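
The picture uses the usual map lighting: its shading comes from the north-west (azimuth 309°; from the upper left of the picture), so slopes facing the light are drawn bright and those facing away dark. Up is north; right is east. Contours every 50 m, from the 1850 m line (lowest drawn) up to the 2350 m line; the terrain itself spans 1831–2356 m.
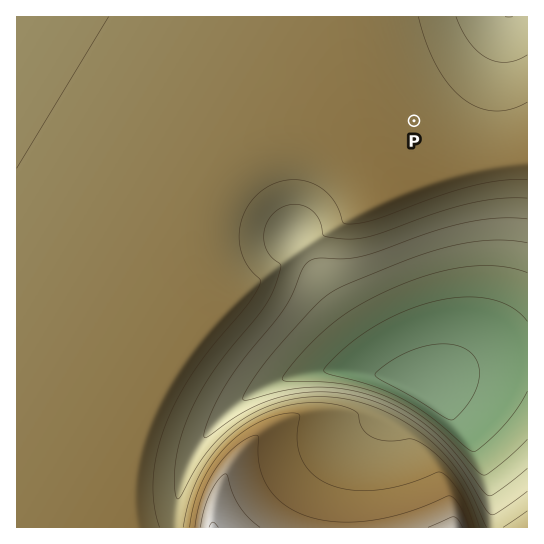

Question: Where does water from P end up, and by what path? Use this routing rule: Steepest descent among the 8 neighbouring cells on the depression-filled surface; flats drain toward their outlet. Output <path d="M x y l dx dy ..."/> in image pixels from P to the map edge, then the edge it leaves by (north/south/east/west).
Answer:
<path d="M414 121l81-82 0-2 2-2 0-5 1-1 0-6 1-1 0-5"/>
exit: north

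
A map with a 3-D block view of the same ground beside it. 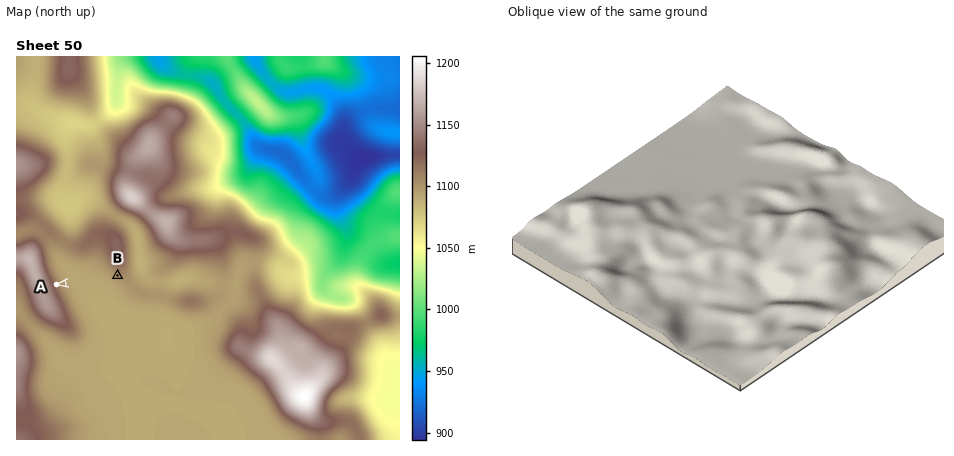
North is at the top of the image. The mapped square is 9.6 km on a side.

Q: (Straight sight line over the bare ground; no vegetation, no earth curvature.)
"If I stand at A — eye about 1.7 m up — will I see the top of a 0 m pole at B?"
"Yes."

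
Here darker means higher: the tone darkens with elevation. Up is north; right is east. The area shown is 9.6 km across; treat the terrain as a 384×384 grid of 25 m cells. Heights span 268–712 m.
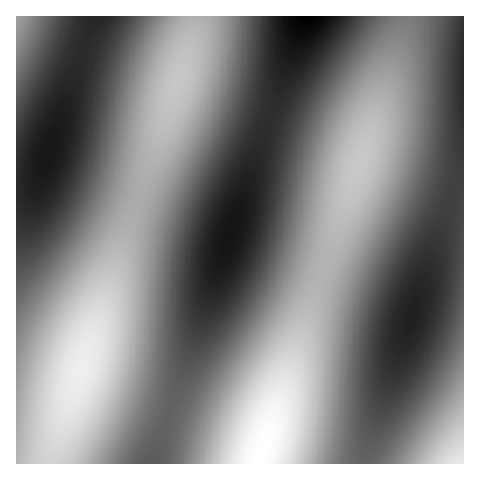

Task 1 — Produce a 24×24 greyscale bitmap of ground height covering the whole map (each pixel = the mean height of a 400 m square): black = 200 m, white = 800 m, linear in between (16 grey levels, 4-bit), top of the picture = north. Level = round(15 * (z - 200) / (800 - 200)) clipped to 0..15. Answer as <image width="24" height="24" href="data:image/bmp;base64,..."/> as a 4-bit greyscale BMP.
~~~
<image width="24" height="24" href="data:image/bmp;base64,Qk2WAQAAAAAAAHYAAAAoAAAAGAAAABgAAAABAAQAAAAAACABAAATCwAAEwsAABAAAAAAAAAAAAAAABEREQAiIiIAMzMzAERERABVVVUAZmZmAHd3dwCIiIgAmZmZAKqqqgC7u7sAzMzMAN3d3QDu7u4A////AEREZ4mHUyI0aIh2Q1Q0VoiHVCIkaJmHVFQzRniIZDIkV5mYZVQzRXiYdTI0V5qpdlQzNWiZhkM0V5qqh2QzNGiZh1Q0V5q6mGUzNGeamHVEV5q7qHVDNFeaqYZUV4q7qYZUNFeaupdlVoq7uYdlRFebu6hlVnm7uph2VFebu6l2VniruqmGVVeazLmGVWiauqqXZVaKvLqGVVeKqruodlaJvMqXVVaJqru5dlZ5q7uXVEV4qry6hlVoq7uXZEVomry6l1VnmruoZUVomrzLl2VWibuodUVnmqvLl2VVeaupdlVnmqu7qGVFaKu6h1Vnmpq7qGVFaJu6mGZnmom7qXVEZ5u7qXZnmnmruYZVV5vMuod3mnirupdlV5vNy5h4mg=="/>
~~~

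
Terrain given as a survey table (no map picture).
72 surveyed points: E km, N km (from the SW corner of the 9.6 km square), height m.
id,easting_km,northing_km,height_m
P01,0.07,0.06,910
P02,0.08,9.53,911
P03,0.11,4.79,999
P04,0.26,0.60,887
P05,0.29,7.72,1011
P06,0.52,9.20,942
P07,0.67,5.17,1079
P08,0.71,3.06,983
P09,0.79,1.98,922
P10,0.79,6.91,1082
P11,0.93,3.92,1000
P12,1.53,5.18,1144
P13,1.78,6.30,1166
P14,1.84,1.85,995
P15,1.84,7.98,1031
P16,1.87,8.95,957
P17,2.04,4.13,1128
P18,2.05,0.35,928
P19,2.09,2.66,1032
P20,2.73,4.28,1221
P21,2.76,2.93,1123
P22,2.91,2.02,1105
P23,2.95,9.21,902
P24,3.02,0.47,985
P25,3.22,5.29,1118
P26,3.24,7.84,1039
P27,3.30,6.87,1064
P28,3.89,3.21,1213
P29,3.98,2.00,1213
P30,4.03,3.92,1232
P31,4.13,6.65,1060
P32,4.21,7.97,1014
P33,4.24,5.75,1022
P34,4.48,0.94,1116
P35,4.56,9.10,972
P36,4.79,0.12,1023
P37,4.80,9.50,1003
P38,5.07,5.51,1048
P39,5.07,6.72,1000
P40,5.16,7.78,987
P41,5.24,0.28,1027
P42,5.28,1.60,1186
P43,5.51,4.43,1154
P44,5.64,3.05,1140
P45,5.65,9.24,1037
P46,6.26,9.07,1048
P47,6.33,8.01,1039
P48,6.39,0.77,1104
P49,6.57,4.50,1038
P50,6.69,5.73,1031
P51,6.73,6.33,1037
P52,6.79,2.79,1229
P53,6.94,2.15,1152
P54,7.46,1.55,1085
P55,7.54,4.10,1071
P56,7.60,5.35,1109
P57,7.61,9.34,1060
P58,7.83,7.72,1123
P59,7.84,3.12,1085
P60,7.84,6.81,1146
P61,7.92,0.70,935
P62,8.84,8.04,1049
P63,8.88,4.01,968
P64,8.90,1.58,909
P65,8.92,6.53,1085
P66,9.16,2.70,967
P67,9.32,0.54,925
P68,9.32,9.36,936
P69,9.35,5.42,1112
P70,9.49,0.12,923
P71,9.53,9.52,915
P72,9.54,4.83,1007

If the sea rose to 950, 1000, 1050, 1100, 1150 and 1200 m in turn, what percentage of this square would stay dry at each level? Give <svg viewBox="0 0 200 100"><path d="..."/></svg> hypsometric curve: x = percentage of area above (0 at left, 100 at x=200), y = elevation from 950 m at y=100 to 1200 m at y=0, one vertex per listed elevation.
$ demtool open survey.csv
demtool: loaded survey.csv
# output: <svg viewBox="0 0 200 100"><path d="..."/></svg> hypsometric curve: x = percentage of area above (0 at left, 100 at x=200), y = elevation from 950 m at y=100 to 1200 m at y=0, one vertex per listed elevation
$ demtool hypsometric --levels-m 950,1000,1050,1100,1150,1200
<svg viewBox="0 0 200 100"><path d="M176 100l-28-20-48-20-37-20-34-20-18-20"/></svg>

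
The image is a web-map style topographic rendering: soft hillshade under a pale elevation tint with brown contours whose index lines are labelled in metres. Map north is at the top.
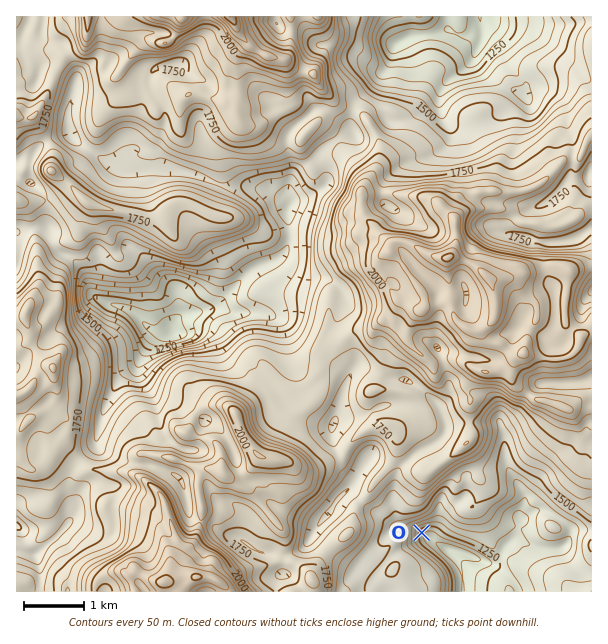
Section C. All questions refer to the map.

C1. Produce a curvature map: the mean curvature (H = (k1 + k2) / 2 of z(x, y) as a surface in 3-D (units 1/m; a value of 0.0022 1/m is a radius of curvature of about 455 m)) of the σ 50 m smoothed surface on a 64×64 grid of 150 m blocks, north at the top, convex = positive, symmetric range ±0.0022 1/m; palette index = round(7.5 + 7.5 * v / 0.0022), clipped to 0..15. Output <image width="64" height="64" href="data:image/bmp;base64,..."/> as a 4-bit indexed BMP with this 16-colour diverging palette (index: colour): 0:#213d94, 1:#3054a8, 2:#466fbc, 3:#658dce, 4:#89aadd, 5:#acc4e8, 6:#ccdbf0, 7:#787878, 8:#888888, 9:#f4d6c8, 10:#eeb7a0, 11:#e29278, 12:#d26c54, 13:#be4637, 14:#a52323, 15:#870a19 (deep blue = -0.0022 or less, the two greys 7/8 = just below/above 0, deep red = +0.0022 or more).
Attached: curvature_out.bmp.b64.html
<image width="64" height="64" href="data:image/bmp;base64,Qk12CAAAAAAAAHYAAAAoAAAAQAAAAEAAAAABAAQAAAAAAAAIAAATCwAAEwsAABAAAAAAAAAAlD0hAKhUMAC8b0YAzo1lAN2qiQDoxKwA8NvMAHh4eACIiIgAyNb0AKC37gB4kuIAVGzSADdGvgAjI6UAGQqHAJlWqEnmNLYs2ZlU36ZFRpaupVhnd4mIu3BoiZZniJh3vEipWupp1b76jv/8gxMyFv+mNoaJmHjNcXmadYmaqWWZKaiIvO/eZbl6mYh4mXRZ7ZZUeGmYittTqXV6mZqoZmQIl5h3iuw0u4gr+meImbmJhmVYd6zLpjdABamIiId4UxWnZ3VFh1W7iJumVBI2cTmZh1aJeIdQABbKZ3ZDJIq6pEZnZTJnZritpEIRaFnDB7vadVrGIAFXm7c2ZnYgjCSZRIdnQohpjXXCETaXf+cCm++nVLogGamIeHZ4rMNWFXiCRmhzmWl/IKFoiHXflkFJvaiDJDRGmYiYh1fOcjWbqoVEe4SZd90Q+IqWOteGQxOMg2iLqWaty5ZCJoM3eqqrlVSehpqU+BD4ZzJ7R5dlM2uEdnrLNJq6hmVnNoerZmimVJqFeWn2BPMySLVqmZhROLxzV6swpFiruTZniadmZ4Z0d0ISv5QI4XjciJdqy3Uin5NHrXCoarukJ3mpiImodohmZG/3Mwikz5VURYu6iFNd10q/tViLqWBoaIiprLqGa8zMyjAAWt39SJeIrcmZhCfKSc37QTeHNZhViaioepZql2ZlJs/9mMgG7v//ppnGImp0eb/HVnYoqHiqiIdpqJcxV7//6gAC1Qn93chWhtkgKrYkZ9+odSioiIiHdmiapRSIiWQQRlvgP+d2VGhUzWFLynQ1f/uEF5iIh3e1V2qnM4l1Zzn+i2C/czNGdjOM6YupmYNJ3pQmmIh2d6poebhRiYeYXrwiFP0yRnh2M1at7JiIo0eYYUd4dmeUWqeJuGBqmaaKWUEq+0NoiIdjVVaZiImSZ5cwNlZXrrV2VoiogDmrpIdXqs/7dXd4q5RYlSRWeVJ8+3E1S77/uMh0mJikBrtziHeIvZd2dniatUnLZmiVBVrKcmuf/rm5v4e3iKgVl0aamIqqZWd4iHinN87LylKaS2Mzn8MkNWhLhuV4m0RiWKzJqoZWd3h3iJlEmXQwKPYmaandUAABIkeL9GicVVFYrNuHVWiHmGaJiGRWZmNZ9Ujv/IlWWIiWRa72aJxmcliry4hmiZqXeIiHhTaIdY7VrrUzfLqt3Jh2hs6GnHeVRnmqiXeru5iIqYh1SJVZ/kJlQ0Wc+3eM2JpkjpebebhDJGZoZ5u6l2eqiJV8VJ+UAmm5vpboJVXpXINqeImKtzQgACVVmqmGZouHp443ujNVartzMqc3he2deGlniIukJ1NoeaeJl1NGipZ4ftpoZka/ydpDW4WaeOs6uWWHeFBYZWZXliIyI0WKp2Va51jtZfhFr2RLtIsXz2bcY1QABYiHVDNFVVZmdnq4Y0WIqt92w0WPdGmlnAWvt85hABR4aad4mGarqYeHashDZmzGa1i1RZ9keZWeIW3WzmAGd3eLdFVohFq5h3hpxyNmfGS7NaU0u1aHZH5hWOiecFmImqcxJFeYNZqXZ3ZjNHi4ScQ3kSjrqqdEa5VIyHxjiZu7hCRomJtiR4l1h1eqnLZtQ0lgb9iJ6lef6jrXV1mnnLl1Z5qoepYiNYRqh5mdpqYnn9jsis/8v//aSvcQWGSKhUV63HZ3iYZSVluZh3recp//+kq6mHiYiJlJ9WrLIscDaK7qhVVWiqU3W4nKVZ2O+zXZeVVVIQAAJkiTaLtpwzeZvZd4iGV7yDdbdYyXrexyAbtTEQABRDEENVE3qIgyaKm5d4q824m3SFiZiYqkMhEk+gAkWL3u7HNoU2iFh3rNuqhmis3/t3Q5Zmu3zKUzRnj+UiVqu7qc+buHeGrf//yZqHm8vNuYVBZmefnXIBNZvqzrvLcxNpia/KVYn+uHZmnMzLqZdmZWNEaIqucUqt39Z1VFVEQjaoqFM3n8dURVVpvKl0NDNFVGdSRd+n7t7sp6ru/v/oM4pTAIvcdEZ3h1Z3YwJVNEVibJAGv6RWZoeYZ5qGVs+yWDlI/5VGdERFVCABWZdmVmJspDeb2TNUVViYmId3WOk5CWj9RJhFeHd1NGiZhniIhGmHZ3e8lERVRFZ5plmXr21VQauphEd4iGV5mZdmmqqnt0iIdZqZh2VmRFeoV4h6f7ZBi2ImhmZVV6uoZYmImYf5NHhie5iImGZ2Vop3iYZo50V2AGy1RVaHvXVIy7qHRP11VzCciIiZdWZ2eYeKp1bneaYTncczR5W9U1qszNhRbsl0Bvg2ialFd3Znhmm5Vqz/lSWcuoeKxZwxapyYmYYUynRO4jd4lzeZhlWGNqp5en+UFIuqqZm0m0FaqpdVnKI2mYuHzKmESqqpd5UVmmqYTPciapmZiHWcmauqllWKpEfXWKqpiZNaqqu6cjV3WKQk+jFJl3h3aJzcd3l0NFYwv5aZdmZoljiqmYZFZVZneGK9UDirh3aKuXUniGRWizX5arlDZmaIJIiGeIdVZolng42AKarWVnl0NWiZZFabj/VodSJ5dnmFNWiqh3d4l2d1arMmk7szIQFYh5hFm996+0RUeGmImrpRSbiKqpmGdnd5p7RUS5RFITiWiHn//4NqQkjIJniamYIoqJqZmHeWiIhF9zZFm//ENpZn/6hcYAemW6QCaJmIlyaHiHZmeJWHZiX7SYiZrMYzVGz4ZSpiN7l4YiITRWZYRWZ3ZWeJpXZadftZqFIAfWIRf5dyC1OKmHl1Z0RUJZdGVWhmZmaHV0qD+0iXWJeftDXfZTAuVvx1eoZoiblIt0dWiWZmVV"/>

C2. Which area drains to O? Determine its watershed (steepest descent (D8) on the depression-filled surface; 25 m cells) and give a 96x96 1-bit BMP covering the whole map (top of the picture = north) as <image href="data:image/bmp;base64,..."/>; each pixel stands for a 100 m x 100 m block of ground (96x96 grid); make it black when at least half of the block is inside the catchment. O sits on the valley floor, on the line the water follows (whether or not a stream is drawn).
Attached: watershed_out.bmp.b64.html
<image width="96" height="96" href="data:image/bmp;base64,Qk2+BAAAAAAAAD4AAAAoAAAAYAAAAGAAAAABAAEAAAAAAIAEAAATCwAAEwsAAAIAAAAAAAAA////AAAAAAAAAAAAH/8AAAAAAAAAAAAAP/+AAAAAAAAAAAB///+AAAAAAAAAAAB////AAAAAAAAAAAA////AAAAAAAAAAAAf///gAAAAAAAAAAAP///gOAAAAAAAAAAH///wfAAAAAAAAAAD///8/gAAAAAAAAAD/////wAAAAAAAAAD/////+AAAAAAAAAB/////8AAAAAAAAAB/////8AAAAAAAAAB/////8AAAAAAAAAB/////8AAAAAAAAAB/////+AAAAAAAAAD/////+AAAAAAAAAD/////+AAAAAAAAAD//////AAAAAAAAAB5/////AAAAAAAAAAgf////gAAAAAAAAAAP////4AAAAAAAAAAB////8AAAAAAAAAAA/////AAAAAAAAAAA/////gAAAAAAAAAA/////wAAAAAAAAAA/////wAAAAAAAAAAf////wAAAAAAAAAAP////wAAAAAAAAAAH////wAAAAAAAAAAD////wAAAAAAAAAAB////wAAAAAAAAAAB////wAAAAAAAAAAB////gAAAAAAAAAAB////gAAAAAAAAAAB////wAAAAAAAAAAA////4AAAAAAAAAAAf////wAAAAAAAAAAf////4AAAAAAAAAAf////4AAAAAAAAAAf////wAAAAAAAAAAD////AAAAAAAAAAAB///8AAAAAAAAAAAA///8AAAAAAAAAAAAD//+AAAAAAAAAAAAA///AAAAAAAAAAAAAf//AAAAAAAAAAAAAM//AAAAAAAAAAAAAA//AAAAAAAAAAAAAA//AAAAAAAAAAAAAB//AAAAAAAAAAAAAB/+AAAAAAAAAAAAAD/+AAAAAAAAAAAAAH/8AAAAAAAAAAAAAP/wAAAAAAAAAAAAAP/AAAAAAAAAAAAAAfgAAAAAAAAAAAAAA+AAAAAAAAAAAAAAAQAAAAAAAAAAAAAAAAAAAAAAAAAAAAAAAAAAAAAAAAAAAAAAAAAAAAAAAAAAAAAAAAAAAAAAAAAAAAAAAAAAAAAAAAAAAAAAAAAAAAAAAAAAAAAAAAAAAAAAAAAAAAAAAAAAAAAAAAAAAAAAAAAAAAAAAAAAAAAAAAAAAAAAAAAAAAAAAAAAAAAAAAAAAAAAAAAAAAAAAAAAAAAAAAAAAAAAAAAAAAAAAAAAAAAAAAAAAAAAAAAAAAAAAAAAAAAAAAAAAAAAAAAAAAAAAAAAAAAAAAAAAAAAAAAAAAAAAAAAAAAAAAAAAAAAAAAAAAAAAAAAAAAAAAAAAAAAAAAAAAAAAAAAAAAAAAAAAAAAAAAAAAAAAAAAAAAAAAAAAAAAAAAAAAAAAAAAAAAAAAAAAAAAAAAAAAAAAAAAAAAAAAAAAAAAAAAAAAAAAAAAAAAAAAAAAAAAAAAAAAAAAAAAAAAAAAAAAAAAAAAAAAAAAAAAAAAAAAAAAAAAAAAAAAAAAAAAAAAAAAAAAAAAAAAAAAAAAAAAAAAAAAAAAAAAAAAAAAAAAAAAAAAAAAAAAAAAAAAAAAAAAAAAAAAAAAAAAAA="/>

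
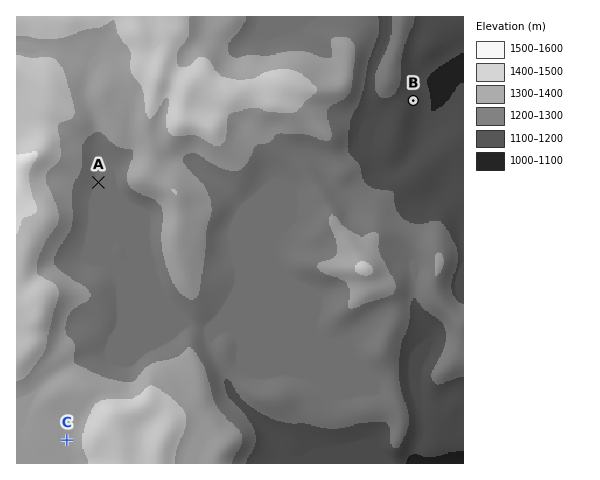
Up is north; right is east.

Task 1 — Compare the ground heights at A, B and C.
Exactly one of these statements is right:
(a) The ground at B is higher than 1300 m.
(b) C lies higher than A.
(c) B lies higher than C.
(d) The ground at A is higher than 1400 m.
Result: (b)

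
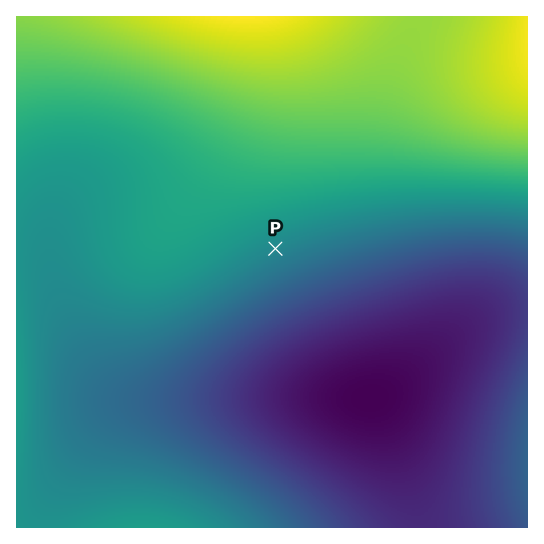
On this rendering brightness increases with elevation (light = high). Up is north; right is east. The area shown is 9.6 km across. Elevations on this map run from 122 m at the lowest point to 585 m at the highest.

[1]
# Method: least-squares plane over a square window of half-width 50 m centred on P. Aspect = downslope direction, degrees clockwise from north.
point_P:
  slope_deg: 4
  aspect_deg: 155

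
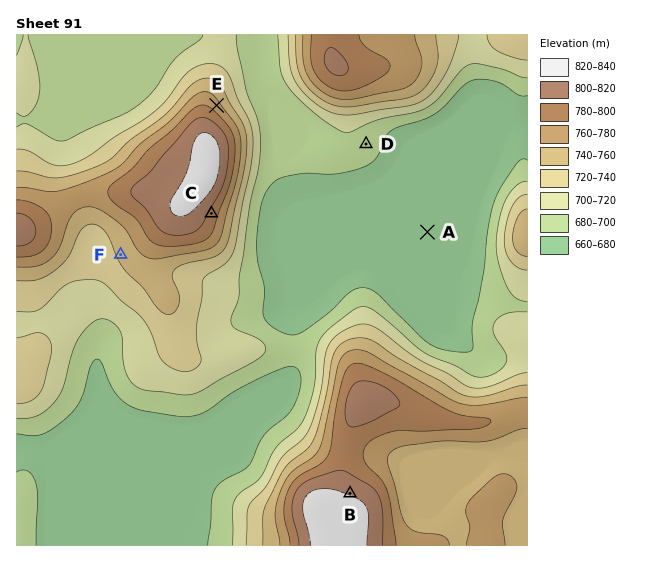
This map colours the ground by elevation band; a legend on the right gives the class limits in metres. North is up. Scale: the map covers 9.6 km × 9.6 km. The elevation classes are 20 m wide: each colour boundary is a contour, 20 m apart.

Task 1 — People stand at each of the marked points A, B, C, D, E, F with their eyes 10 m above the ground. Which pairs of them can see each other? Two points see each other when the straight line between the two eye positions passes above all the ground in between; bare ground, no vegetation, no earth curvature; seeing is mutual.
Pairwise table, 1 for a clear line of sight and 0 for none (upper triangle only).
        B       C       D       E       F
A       0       1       1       1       0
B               1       0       0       1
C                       1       0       0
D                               1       0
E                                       0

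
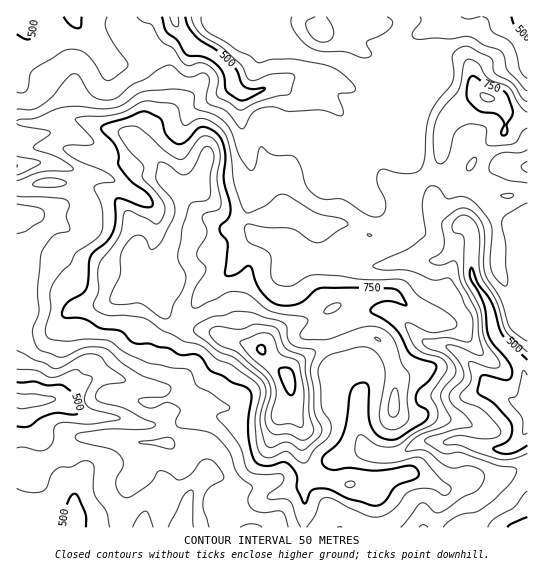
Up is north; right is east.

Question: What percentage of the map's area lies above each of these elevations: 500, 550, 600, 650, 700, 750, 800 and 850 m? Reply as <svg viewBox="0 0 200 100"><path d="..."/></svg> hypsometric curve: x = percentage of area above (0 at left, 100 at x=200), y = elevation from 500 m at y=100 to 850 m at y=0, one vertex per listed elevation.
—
<svg viewBox="0 0 200 100"><path d="M193 100l-16-14-25-15-45-14-37-14-25-14-21-15-12-14"/></svg>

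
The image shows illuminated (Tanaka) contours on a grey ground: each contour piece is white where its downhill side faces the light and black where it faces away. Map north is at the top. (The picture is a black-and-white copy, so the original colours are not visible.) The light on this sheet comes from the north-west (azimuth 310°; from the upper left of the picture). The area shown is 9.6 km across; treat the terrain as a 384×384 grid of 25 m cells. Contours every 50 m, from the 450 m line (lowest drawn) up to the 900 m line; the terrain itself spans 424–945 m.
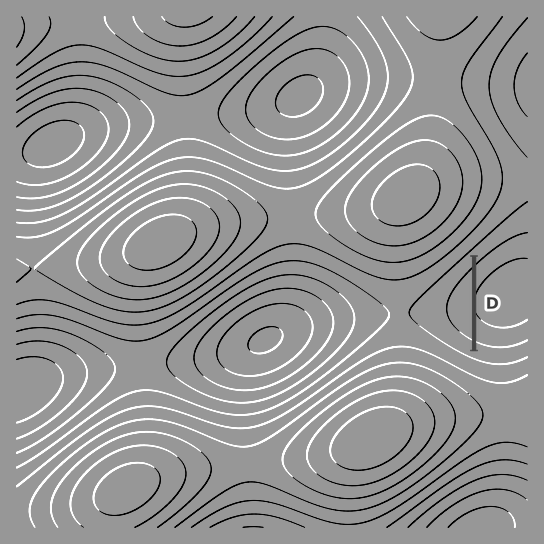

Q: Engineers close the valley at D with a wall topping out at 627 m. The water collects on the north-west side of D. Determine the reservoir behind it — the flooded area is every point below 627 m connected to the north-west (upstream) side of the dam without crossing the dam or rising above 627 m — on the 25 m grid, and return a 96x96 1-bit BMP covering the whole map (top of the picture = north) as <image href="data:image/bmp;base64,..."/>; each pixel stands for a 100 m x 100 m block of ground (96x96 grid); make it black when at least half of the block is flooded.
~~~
<image width="96" height="96" href="data:image/bmp;base64,Qk2+BAAAAAAAAD4AAAAoAAAAYAAAAGAAAAABAAEAAAAAAIAEAAATCwAAEwsAAAIAAAAAAAAA////AAAAAAAAAAAAAAAAAAAAAAAAAAAAAAAAAAAAAAAAAAAAAAAAAAAAAAAAAAAAAAAAAAAAAAAAAAAAAAAAAAAAAAAAAAAAAAAAAAAAAAAAAAAAAAAAAAAAAAAAAAAAAAAAAAAAAAAAAAAAAAAAAAAAAAAAAAAAAAAAAAAAAAAAAAAAAAAAAAAAAAAAAAAAAAAAAAAAAAAAAAAAAAAAAAAAAAAAAAAAAAAAAAAAAAAAAAAAAAAAAAAAAAAAAAAAAAAAAAAAAAAAAAAAAAAAAAAAAAAAAAAAAAAAAAAAAAAAAAAAAAAAAAAAAAAAAAAAAAAAAAAAAAAAAAAAAAAAAAAAAAAAAAAAAAAAAAAAAAAAAAAAAAAAAAAAAAAAAAAAAAAAAAAAAAAAAAAAAAAAAAAAAAAAAAAAAAAAAAAAAAAAAAAAAAAAAAAAAAAAAAAAAAAAAAAAAAAAAAAAAAAAAAAAAAAAAAAAAAAAAAAAAAAAAAAAAAAAAAAAAAAAAAAAAAAAAAAAAAAAAAAAAAAAAAAAAAAAAAAAAAAAAAAAAAAAAAAAAAAAAAAAHAAAAAAAAAAAAAAAPAAAAAAAAAAAAAAA/AAAAAAAAAAAAAAB/AAAAAAAAAAAAAAB/AAAAAAAAAAAAAAD/AAAAAAAAAAAAAAD/AAAAAAAAAAAAAAD/AAAAAAAAAAAAAAD/AAAAAAAAAAAAAAB/AAAAAAAAAAAAAAB/AAAAAAAAAAAAAAA/AAAAAAAAAAAAAAAfAAAAAAAAAAAAAAAPAAAAAAAAAAAAAAAHAAAAAAAAAAAAAAADAAAAAAAAAAAAAAAAAAAAAAAAAAAAAAAAAAAAAAAAAAAAAAAAAAAAAAAAAAAAAAAAAAAAAAAAAAAAAAAAAAAAAAAAAAAAAAAAAAAAAAAAAAAAAAAAAAAAAAAAAAAAAAAAAAAAAAAAAAAAAAAAAAAAAAAAAAAAAAAAAAAAAAAAAAAAAAAAAAAAAAAAAAAAAAAAAAAAAAAAAAAAAAAAAAAAAAAAAAAAAAAAAAAAAAAAAAAAAAAAAAAAAAAAAAAAAAAAAAAAAAAAAAAAAAAAAAAAAAAAAAAAAAAAAAAAAAAAAAAAAAAAAAAAAAAAAAAAAAAAAAAAAAAAAAAAAAAAAAAAAAAAAAAAAAAAAAAAAAAAAAAAAAAAAAAAAAAAAAAAAAAAAAAAAAAAAAAAAAAAAAAAAAAAAAAAAAAAAAAAAAAAAAAAAAAAAAAAAAAAAAAAAAAAAAAAAAAAAAAAAAAAAAAAAAAAAAAAAAAAAAAAAAAAAAAAAAAAAAAAAAAAAAAAAAAAAAAAAAAAAAAAAAAAAAAAAAAAAAAAAAAAAAAAAAAAAAAAAAAAAAAAAAAAAAAAAAAAAAAAAAAAAAAAAAAAAAAAAAAAAAAAAAAAAAAAAAAAAAAAAAAAAAAAAAAAAAAAAAAAAAAAAAAAAAAAAAAAAAAAAAAAAAAAAAAAAAAAAAAAAAAAAAAAAAAAAAAAAAAAAAAAAAAAAAAAAAAAAAAAAAAAAAAAAAAAAAAAAA="/>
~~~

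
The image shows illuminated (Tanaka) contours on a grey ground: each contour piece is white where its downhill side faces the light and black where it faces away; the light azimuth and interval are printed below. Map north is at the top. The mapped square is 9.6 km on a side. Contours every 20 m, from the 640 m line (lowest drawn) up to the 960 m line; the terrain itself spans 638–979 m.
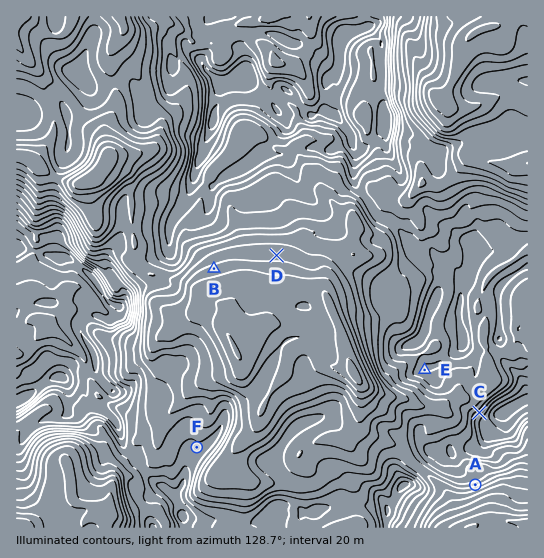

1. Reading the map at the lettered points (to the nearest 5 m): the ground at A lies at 805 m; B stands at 715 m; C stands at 895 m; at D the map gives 725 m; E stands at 880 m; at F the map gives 825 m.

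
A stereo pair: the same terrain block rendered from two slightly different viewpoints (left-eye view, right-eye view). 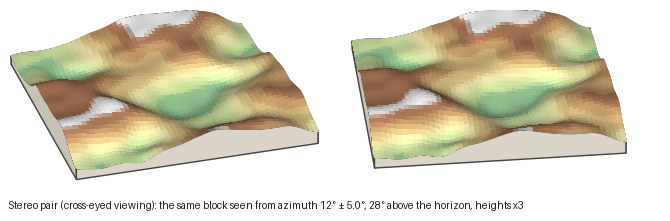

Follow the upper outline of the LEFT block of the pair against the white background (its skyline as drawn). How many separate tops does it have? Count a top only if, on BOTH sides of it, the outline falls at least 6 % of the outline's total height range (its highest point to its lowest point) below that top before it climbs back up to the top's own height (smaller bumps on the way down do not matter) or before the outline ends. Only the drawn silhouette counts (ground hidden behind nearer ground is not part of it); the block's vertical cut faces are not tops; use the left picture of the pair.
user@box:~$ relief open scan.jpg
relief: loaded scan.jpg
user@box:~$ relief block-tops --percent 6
2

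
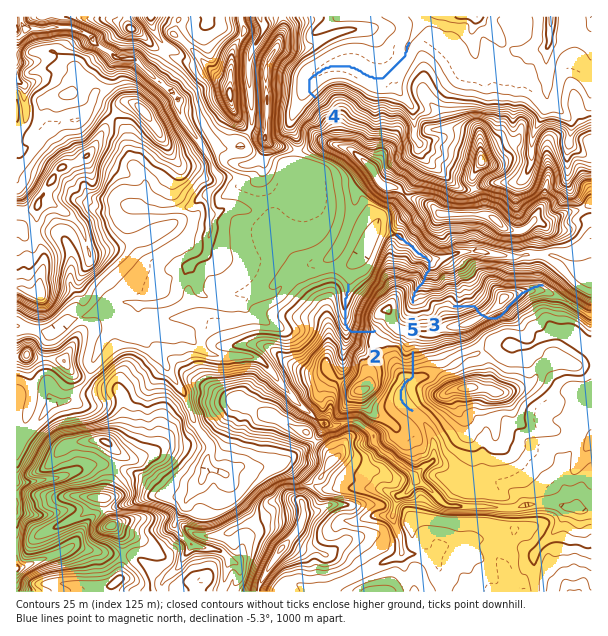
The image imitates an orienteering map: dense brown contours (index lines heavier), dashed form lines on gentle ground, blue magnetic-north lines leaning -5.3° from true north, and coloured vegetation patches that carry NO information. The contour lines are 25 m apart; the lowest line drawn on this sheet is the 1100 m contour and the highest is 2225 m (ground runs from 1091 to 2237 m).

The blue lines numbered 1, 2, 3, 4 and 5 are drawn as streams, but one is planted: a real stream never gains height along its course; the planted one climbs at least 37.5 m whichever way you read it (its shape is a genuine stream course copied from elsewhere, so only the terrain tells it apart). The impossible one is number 3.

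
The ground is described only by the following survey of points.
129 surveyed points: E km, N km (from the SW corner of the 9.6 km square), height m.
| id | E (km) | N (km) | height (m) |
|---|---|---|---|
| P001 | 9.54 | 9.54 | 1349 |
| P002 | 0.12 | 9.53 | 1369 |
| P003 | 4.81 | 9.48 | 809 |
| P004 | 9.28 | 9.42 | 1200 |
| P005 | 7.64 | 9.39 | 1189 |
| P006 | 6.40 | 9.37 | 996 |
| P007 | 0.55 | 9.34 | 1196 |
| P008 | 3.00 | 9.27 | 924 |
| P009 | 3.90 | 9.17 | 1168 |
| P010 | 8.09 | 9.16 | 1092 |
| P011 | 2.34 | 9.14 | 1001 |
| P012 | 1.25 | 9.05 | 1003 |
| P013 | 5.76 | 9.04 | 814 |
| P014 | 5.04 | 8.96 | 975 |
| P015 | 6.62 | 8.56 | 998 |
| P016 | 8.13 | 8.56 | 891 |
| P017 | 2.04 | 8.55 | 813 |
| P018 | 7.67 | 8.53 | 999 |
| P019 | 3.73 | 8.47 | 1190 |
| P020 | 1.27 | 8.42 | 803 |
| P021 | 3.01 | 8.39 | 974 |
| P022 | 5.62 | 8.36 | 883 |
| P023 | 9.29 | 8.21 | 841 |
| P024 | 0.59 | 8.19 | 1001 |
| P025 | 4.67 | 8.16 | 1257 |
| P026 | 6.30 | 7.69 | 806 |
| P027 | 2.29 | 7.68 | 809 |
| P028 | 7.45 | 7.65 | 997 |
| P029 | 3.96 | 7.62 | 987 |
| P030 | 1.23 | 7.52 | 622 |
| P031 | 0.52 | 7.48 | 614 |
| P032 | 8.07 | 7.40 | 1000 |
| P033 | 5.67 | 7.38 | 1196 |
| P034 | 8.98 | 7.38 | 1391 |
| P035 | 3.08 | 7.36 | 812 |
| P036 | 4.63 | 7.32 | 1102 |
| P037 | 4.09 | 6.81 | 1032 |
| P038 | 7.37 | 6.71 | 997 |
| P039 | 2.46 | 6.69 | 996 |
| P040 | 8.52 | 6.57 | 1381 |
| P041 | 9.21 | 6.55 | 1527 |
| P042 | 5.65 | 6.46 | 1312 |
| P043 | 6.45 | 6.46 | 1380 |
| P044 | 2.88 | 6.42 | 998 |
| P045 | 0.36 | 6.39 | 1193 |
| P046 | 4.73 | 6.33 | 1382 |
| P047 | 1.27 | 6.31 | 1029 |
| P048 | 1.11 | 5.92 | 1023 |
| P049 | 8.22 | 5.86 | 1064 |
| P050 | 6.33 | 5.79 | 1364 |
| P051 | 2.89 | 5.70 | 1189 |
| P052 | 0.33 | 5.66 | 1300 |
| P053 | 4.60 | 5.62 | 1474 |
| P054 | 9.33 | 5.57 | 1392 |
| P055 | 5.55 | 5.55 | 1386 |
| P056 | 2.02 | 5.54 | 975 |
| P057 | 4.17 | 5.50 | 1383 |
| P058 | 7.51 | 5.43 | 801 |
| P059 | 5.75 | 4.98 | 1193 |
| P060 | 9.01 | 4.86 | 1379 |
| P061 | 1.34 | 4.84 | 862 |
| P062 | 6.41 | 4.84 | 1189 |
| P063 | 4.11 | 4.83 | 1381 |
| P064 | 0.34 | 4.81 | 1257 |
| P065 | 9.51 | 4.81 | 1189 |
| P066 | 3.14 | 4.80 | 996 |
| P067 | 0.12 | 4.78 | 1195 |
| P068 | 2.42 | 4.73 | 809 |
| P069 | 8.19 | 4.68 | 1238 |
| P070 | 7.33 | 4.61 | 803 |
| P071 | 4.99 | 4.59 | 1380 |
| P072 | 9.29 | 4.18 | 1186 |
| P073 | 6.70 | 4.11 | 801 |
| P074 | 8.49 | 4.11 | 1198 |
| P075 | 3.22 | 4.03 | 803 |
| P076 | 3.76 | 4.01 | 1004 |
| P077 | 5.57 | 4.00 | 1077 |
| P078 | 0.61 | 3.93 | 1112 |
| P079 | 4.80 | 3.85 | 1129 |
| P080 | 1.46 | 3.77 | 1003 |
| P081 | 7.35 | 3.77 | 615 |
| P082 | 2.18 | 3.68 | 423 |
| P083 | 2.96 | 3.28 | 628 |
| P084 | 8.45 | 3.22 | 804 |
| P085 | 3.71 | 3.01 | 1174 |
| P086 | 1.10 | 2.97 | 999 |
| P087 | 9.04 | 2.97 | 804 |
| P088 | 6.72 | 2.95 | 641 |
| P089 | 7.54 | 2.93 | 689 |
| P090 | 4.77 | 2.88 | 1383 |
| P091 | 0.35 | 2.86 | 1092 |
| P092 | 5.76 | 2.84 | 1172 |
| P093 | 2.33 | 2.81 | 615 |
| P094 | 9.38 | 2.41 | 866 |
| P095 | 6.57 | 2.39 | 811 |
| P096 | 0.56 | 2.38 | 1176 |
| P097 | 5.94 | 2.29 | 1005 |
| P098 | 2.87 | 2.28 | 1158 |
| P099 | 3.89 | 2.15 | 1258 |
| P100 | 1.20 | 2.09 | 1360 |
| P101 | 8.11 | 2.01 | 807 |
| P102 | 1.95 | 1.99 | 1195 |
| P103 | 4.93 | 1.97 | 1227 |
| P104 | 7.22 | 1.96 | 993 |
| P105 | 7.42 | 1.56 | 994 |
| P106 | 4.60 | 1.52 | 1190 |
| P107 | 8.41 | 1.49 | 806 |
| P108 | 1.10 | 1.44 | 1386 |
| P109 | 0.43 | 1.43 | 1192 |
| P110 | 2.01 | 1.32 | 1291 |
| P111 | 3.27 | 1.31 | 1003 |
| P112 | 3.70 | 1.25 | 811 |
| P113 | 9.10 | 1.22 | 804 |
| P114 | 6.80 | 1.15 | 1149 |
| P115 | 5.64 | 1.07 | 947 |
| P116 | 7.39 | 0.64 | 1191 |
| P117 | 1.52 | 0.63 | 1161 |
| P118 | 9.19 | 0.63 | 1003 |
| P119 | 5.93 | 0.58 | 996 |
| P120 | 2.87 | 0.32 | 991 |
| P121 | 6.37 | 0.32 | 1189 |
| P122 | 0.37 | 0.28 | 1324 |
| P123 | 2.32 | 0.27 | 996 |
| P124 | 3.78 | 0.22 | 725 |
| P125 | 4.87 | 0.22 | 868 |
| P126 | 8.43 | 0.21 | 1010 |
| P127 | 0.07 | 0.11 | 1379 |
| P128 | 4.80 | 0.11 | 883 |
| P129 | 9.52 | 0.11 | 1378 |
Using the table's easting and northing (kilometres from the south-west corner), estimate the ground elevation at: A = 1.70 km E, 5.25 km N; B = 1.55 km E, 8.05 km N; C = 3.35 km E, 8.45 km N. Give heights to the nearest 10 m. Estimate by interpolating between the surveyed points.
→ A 940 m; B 800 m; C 1000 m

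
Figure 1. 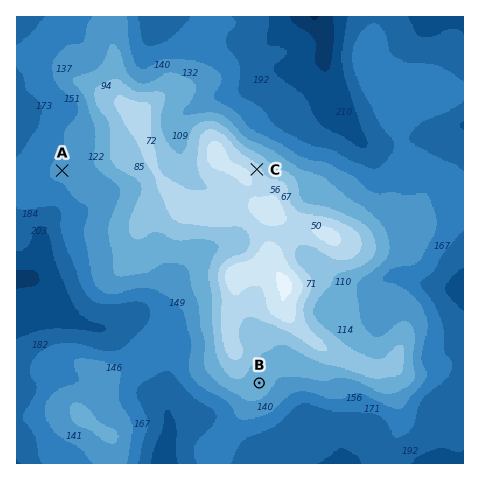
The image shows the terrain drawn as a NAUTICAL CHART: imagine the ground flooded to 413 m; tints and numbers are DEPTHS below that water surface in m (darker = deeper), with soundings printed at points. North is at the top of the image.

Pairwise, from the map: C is above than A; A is below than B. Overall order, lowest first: A B C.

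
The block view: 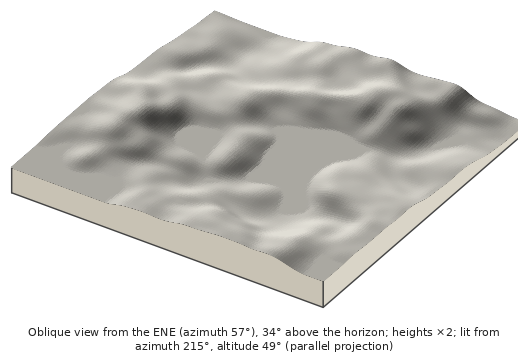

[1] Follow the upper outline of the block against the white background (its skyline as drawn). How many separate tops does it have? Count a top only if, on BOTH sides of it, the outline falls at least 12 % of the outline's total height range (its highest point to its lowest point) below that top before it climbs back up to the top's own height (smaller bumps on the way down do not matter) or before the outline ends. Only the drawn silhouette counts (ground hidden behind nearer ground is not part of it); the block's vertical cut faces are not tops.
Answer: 1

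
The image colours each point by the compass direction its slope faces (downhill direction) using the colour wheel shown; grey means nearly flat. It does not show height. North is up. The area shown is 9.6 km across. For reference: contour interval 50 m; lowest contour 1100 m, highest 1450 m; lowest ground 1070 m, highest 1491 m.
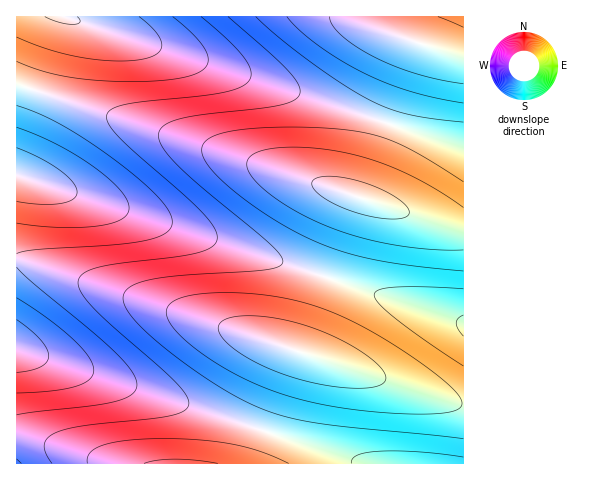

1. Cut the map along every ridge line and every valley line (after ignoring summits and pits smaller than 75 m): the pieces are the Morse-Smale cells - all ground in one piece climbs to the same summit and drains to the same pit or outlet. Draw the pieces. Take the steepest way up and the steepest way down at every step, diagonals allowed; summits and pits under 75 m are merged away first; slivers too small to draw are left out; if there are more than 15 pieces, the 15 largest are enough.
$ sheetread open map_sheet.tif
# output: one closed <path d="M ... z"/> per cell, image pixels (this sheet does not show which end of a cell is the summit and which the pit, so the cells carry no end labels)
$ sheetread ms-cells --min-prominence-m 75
<path d="M17 175l0 86 15 2 263 87-28 82 94 32 103-1-1-140z"/><path d="M31 88l-3 3-12 36 0 47 2 2 446 146-1-173-74-25-22 64-3 8-4 2z"/><path d="M66 16l-13 2-24 70 301 101 30 9 4-2 24-73z"/><path d="M22 261l-6 1 0 86 2 2 249 81 27-81z"/><path d="M382 16l-316 1 323 106 24-71 4-9-27-9-6-7z"/><path d="M17 348l0 89 26 5 66 22 146 0 1-2 10-31z"/><path d="M463 16l-81 1 2 10 6 7 27 9-4 9-25 72 74 25 2-1z"/><path d="M54 16l-38 1 0 66 2 2 10 3 2-1z"/><path d="M270 432l-4 0-2 3-8 29 104-1z"/><path d="M25 437l-9 1 1 26 91-1z"/><path d="M17 84l0 43 12-37-2-3z"/>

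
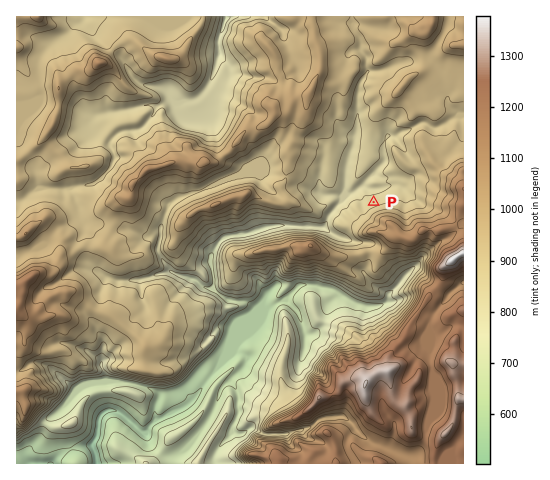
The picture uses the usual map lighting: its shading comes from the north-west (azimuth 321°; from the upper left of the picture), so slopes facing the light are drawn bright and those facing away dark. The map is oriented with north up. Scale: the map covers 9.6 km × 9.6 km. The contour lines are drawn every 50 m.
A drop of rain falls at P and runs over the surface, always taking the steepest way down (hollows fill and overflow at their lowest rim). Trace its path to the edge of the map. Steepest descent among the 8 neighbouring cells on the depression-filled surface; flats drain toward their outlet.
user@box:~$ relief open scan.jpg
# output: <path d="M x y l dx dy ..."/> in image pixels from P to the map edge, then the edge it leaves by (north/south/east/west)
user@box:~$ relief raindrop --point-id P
<path d="M374 202l-3-2 0-10-2-2-7-2-7 6-6 2-15 15-6 7-1 6-5 6-6 0-1-1-41-2-1 2-6 0-7 2-5 3-4 0-6 3-10 0-1 1-4 0-6 3-2 0-5 5-4 8 1 38 8 7 5 2 3 0 5 2 10 0 8 6 0 25-14 14-1 3-32 33-7 11-9 10-8 6-10 2-10 7-5 1-9 8-1 4-6 1-17-16-7-5-8-1-5 2-3 4-3 4-1 15-5 7 0 5 4 8 0 8"/>
exit: south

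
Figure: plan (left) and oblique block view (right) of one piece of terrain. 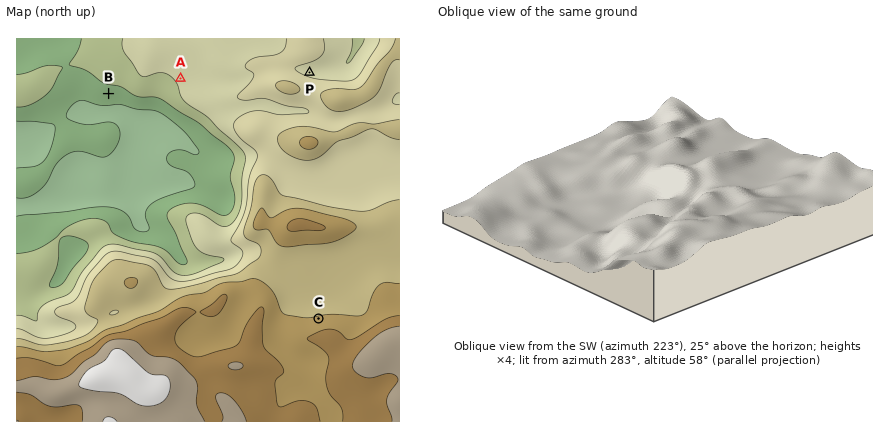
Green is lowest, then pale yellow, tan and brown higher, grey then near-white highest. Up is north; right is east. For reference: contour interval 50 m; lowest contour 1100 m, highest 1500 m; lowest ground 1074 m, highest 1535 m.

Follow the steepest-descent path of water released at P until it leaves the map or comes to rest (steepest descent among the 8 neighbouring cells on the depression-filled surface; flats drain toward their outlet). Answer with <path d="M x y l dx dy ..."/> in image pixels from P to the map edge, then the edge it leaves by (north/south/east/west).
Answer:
<path d="M310 72l2-2 14 0 18-6 8-8 6-12 0-6"/>
exit: north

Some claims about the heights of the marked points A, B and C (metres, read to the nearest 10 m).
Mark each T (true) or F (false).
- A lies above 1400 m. F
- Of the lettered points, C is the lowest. F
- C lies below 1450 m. T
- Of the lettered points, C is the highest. T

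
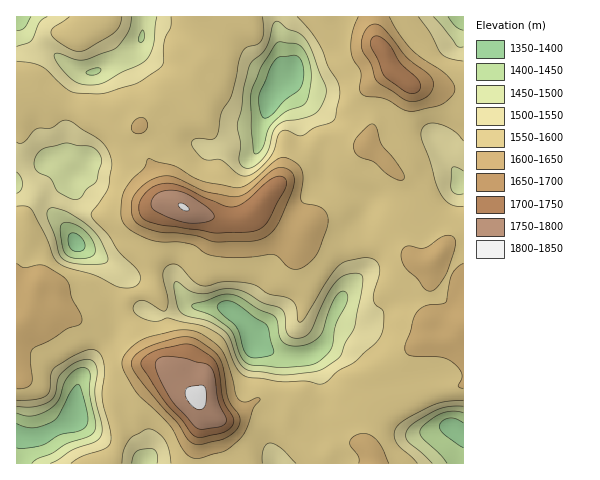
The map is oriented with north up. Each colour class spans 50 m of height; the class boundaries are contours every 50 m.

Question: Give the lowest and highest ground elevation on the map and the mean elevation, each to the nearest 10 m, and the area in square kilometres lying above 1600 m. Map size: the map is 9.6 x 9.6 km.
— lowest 1370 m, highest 1810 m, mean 1570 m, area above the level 20.2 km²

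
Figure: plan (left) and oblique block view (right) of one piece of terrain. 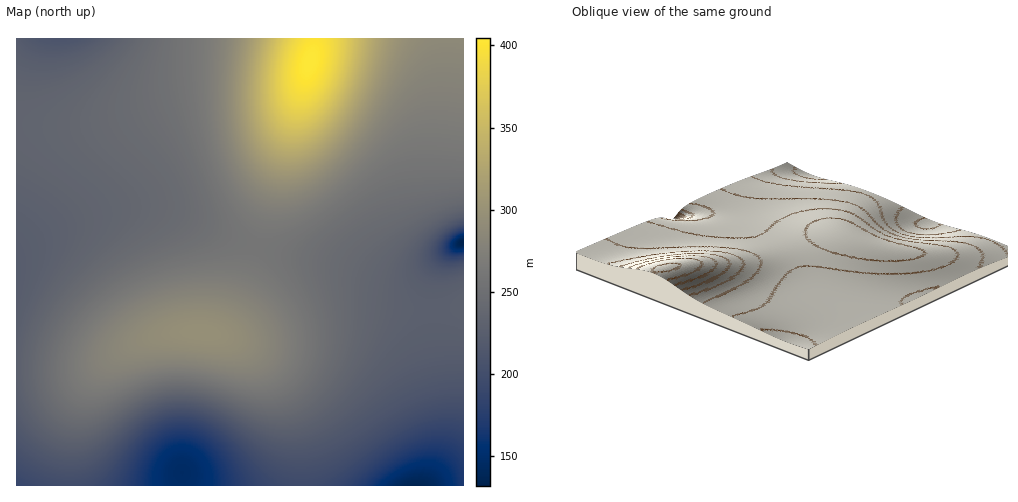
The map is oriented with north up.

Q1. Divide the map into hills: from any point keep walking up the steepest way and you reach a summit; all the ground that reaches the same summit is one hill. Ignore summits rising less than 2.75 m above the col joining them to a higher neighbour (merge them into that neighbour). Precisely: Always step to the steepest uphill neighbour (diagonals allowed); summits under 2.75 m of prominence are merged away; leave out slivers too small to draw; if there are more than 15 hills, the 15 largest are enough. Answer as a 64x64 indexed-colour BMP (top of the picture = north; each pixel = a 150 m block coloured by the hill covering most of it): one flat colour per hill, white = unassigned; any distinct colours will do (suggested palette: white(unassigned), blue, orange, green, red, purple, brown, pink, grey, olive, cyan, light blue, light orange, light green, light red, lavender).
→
<image width="64" height="64" href="data:image/bmp;base64,Qk12CAAAAAAAAHYAAAAoAAAAQAAAAEAAAAABAAQAAAAAAAAIAAATCwAAEwsAABAAAAAAAAAA////ALR3HwAOf/8ALKAsACgn1gC9Z5QAS1aMAMJ34wB/f38AIr28AM++FwDox64AeLv/AIrfmACWmP8A1bDFABEREREREREREREREREREREREREREREREREREREREiIiERERERERERERERERERERERERERERERERERERERESIiIREREREREREREREREREREREREREREREREREREREREiIhERERERERERERERERERERERERERERERERERERERESIiEREREREREREREREREREREREREREREREREREREREREiIRERERERERERERERERERERERERERERERERERERERESIhERERERERERERERERERERERERERERERERERERERERIiEREREREREREREREREREREREREREREREREREREREREiIRERERERERERERERERERERERERERERERERERERERESIhERERERERERERERERERERERERERERERERERERERERIiEREREREREREREREREREREREREREREREREREREREREiIRERERERERERERERERERERERERERERERERERERERESIhERERERERERERERERERERERERERERERERERERERERIiEREREREREREREREREREREREREREREREREREREREREiIRERERERERERERERERERERERERERERERERERERERESIhERERERERERERERERERERERERERERERERERERERESIiERERERERERERERERERERERERERERERERERERERERIiIREREREREREREREREREREREREREREREREREREREREiIhERERERERERERERERERERERERERERERERERERERESIiERERERERERERERERERERERERERERERERERERERERIiIREREREREREREREREREREREREREREREREREREREREiIhERERERERERERERERERERERERERERERERERERERESIiERERERERERERERERERERERERERERERERERERERESIiIRERERERERERERERERERERERERERERERERERERERIiIhEREREREREREREREREREREREREREREREREREREREiIiERERERERERERERERERERERERERERERERERERERESIiIRERERERERERERERERERERERERERERERERERERERIiIhEREREREREREREREREREREREREREREREREREREREiIiERERERERERERERERERERERERERERERERERERERESIiIRERERERERERERERERERERERERERERERERESIiEREiIhERERERERERERERERERERERERERERERERIiIiIiESIiEREREREREREREREREREREREREREREREiIiIiIiIhIiIREREREREREREREREREREREREREREiIiIiIiIiIiISIhERERERERERERERERERERERERIiIiIiIiIiIiIiIiIiIRERERERERERERERERERERIiIiIiIiIiIiIiIiIiIiIiIRERERERERERERERERESIiIiIiIiIiIiIiIiIiIiIiIiIRERERERERERERERIiIiIiIiIiIiIiIiIiIiIiIiIiIiIRERERERERERESIiIiIiIiIiIiIiIiIiIiIiIiIiIiIiIhEREREREREiIiIiIiIiIiIiIiIiIiIiIiIiIiIiIiIiIiIREREiIiIiIiIiIiIiIiIiIiIiIiIiIiIiIiIiIiIiIiIiIiIiIiIiIiIiIiIiIiIiIiIiIiIiIiIiIiIiIiIiIiIiIiIiIiIiIiIiIiIiIiIiIiIiIiIiIiIiIiIiIiIiIiIiIiIiIiIiIiIiIiIiIiIiIiIiIiIiIiIiIiIiIiIiIiIiIiIiIiIiIiIiIiIiIiIiIiIiIiIiIiIiIiIiIiIiIiIiIiIiIiIiIiIiIiIiIiIiIiIiIiIiIiIiIiIiIiIiIiIiIiIiIiIiIiIiIiIiIiIiIiIiIiIiIiIiIiIiIiIiIiIiIiIiIiIiIiIiIiIiIiIiIiIiIiIiIiIiIiIiIiIiIiIiIiIiIiIiIiIiIiIiIiIiIiIiIiIiIiIiIiIiIiIiIiIiIiIiIiIiIiIiIiIiIiIiIiIiIiIiIiIiIiIiIiIiIiIiIiIiIiIiIiIiIiIiIiIiIiIiIiIiIiIiIiIiIiIiIiIiIiIiIiIiIiIiIiIiIiIiIiIiIiIiIiIiIiIiIiIiIiIiIiIiIiIiIiIiIiIiIiIiIiIiIiIiIiIiIiIiIiIiIiIiIiIiIiIiIiIiIiIiIiIiIiIiIiIiIiIiIiIiIiIiIiIiIiIiIiIiIiIiIiIiIiIiIiIiIiIiIiIiIiIiIiIiIiIiIiIiIiIiIiIiIiIiIiIiIiIiIiIiIiIiIiIiIiIiIiIiIiIiIiIiIiIiIiIiIiIiIiIiIiIiIiIiIiIiIiIiIiIiIiIiIiIiIiIiIiIiIiIiIiIiIiIiIiIiIiIiIiIiIiIiIiIiIiIiIiIiIiIiIiIiIiIiIiIiIiIiIiIiIiIiIiIiIiIiIiIiIiIiIiIiIiIiIiIiIiIiIiIiIiIiIiIiIiIiIiIiIiIiIiIiIiIiIiIiIiIiIiIiIiIiIiIiIiIiIiIiIiIiIiIiIiIiIiIiIiIiIiIiIiIiIiIiIiIiIiIiIiIiIiIiIiIiIiIiIiIiIiIiIiIiIiIiIiIiIiIiIiIiIiIiIiIiIiIiIiIiIiIiIiIiIiIiIiIiIiIiIiIiIiIiIiIi"/>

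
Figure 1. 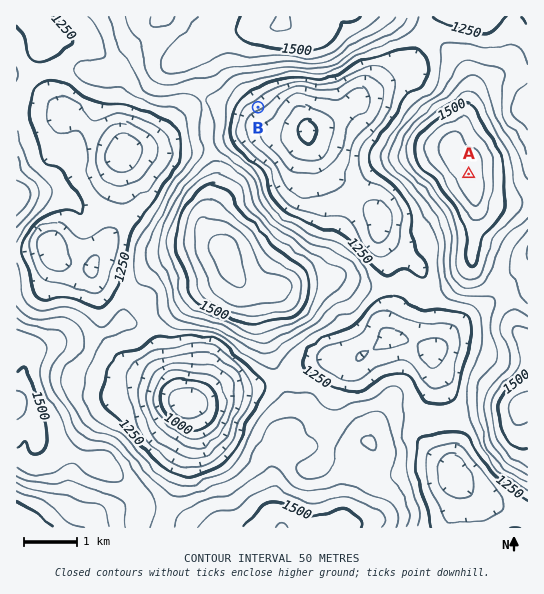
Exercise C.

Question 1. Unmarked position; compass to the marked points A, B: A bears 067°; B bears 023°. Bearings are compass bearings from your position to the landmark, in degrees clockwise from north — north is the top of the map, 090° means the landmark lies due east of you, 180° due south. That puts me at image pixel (177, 298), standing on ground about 1420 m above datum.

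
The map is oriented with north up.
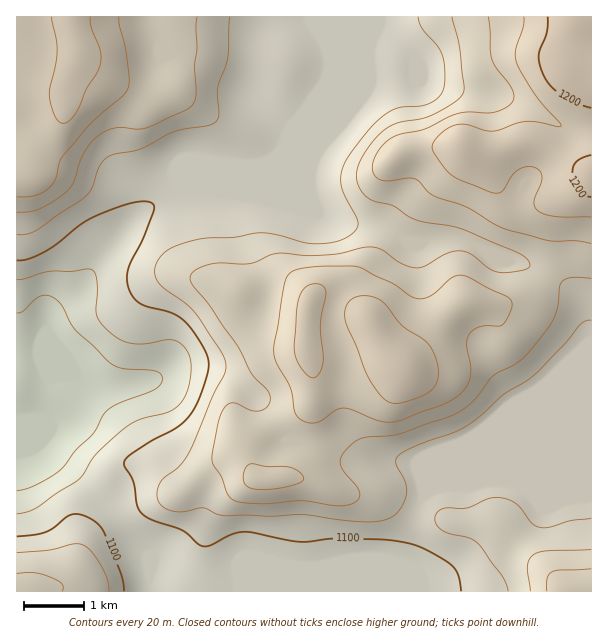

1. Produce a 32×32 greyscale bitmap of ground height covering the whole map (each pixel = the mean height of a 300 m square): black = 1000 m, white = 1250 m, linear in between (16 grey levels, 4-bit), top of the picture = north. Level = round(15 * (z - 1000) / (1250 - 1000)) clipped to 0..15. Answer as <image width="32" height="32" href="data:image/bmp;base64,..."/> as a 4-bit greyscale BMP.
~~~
<image width="32" height="32" href="data:image/bmp;base64,Qk12AgAAAAAAAHYAAAAoAAAAIAAAACAAAAABAAQAAAAAAAACAAATCwAAEwsAABAAAAAAAAAAAAAAABEREQAiIiIAMzMzAERERABVVVUAZmZmAHd3dwCIiIgAmZmZAKqqqgC7u7sAzMzMAN3d3QDu7u4A////AJmIh1VWZmZmZmZmZmd3iqqIiHZVVmZmZmZmZmZneImZd3d2VVZmZmZmZmZmd3iIiGZnZlZmZmZmZnd3d3eId3dVZmZmd3eIiIiIh3d3d3d3RFVWZ4iImZmZmId3d3d3dzNFVmd4iZqqmYiHd3d3d3czNFZmd4mZmZmIh3d3d3d3MzNFVmeJmZmZmIh3d3d3dzMzNFVWeZmZqZmpmId3d3czMzRERXiImqqqu6qYd3d3MzMzNEVniJq6q7y7qYd3dzMzNERFZ4mru6vMy6mYh3czM0RVRWeJq7u7zLupmZh3MzRFVVZ4mau7u7u7qqmYhzM0VWZniZmbu7u6qrqqmYdERFVmeImZmru7qpqqqZmIVVVVZ4iZmZqqqpmZqZmZiGZVVWd4iIiZmZmYiJmIiZl3ZlVmd3d4h3eIiIiImZqqh3ZlZmd3d3ZmeIiImaqqqpmHZmZmZmZmZniJmaqru7yqmHdmZmZmZmeJmaqru7vMqph3dmZmZmZniaqru7u7zKqph3dmZmZmZniru8y7u7yqqpiId3d2ZmZnmqu7u7u7qrupmZiHdmZmZniJqqq7vKu7qpmZh2ZmZmZnd4maq8yru7qZmYdmZmZmZmeJmrzNq7u6mZiHdndmZmZniarM3bu7upmYh3dmZmZmd4mqvN27u7qZmYd2ZmZmZniZqrzd"/>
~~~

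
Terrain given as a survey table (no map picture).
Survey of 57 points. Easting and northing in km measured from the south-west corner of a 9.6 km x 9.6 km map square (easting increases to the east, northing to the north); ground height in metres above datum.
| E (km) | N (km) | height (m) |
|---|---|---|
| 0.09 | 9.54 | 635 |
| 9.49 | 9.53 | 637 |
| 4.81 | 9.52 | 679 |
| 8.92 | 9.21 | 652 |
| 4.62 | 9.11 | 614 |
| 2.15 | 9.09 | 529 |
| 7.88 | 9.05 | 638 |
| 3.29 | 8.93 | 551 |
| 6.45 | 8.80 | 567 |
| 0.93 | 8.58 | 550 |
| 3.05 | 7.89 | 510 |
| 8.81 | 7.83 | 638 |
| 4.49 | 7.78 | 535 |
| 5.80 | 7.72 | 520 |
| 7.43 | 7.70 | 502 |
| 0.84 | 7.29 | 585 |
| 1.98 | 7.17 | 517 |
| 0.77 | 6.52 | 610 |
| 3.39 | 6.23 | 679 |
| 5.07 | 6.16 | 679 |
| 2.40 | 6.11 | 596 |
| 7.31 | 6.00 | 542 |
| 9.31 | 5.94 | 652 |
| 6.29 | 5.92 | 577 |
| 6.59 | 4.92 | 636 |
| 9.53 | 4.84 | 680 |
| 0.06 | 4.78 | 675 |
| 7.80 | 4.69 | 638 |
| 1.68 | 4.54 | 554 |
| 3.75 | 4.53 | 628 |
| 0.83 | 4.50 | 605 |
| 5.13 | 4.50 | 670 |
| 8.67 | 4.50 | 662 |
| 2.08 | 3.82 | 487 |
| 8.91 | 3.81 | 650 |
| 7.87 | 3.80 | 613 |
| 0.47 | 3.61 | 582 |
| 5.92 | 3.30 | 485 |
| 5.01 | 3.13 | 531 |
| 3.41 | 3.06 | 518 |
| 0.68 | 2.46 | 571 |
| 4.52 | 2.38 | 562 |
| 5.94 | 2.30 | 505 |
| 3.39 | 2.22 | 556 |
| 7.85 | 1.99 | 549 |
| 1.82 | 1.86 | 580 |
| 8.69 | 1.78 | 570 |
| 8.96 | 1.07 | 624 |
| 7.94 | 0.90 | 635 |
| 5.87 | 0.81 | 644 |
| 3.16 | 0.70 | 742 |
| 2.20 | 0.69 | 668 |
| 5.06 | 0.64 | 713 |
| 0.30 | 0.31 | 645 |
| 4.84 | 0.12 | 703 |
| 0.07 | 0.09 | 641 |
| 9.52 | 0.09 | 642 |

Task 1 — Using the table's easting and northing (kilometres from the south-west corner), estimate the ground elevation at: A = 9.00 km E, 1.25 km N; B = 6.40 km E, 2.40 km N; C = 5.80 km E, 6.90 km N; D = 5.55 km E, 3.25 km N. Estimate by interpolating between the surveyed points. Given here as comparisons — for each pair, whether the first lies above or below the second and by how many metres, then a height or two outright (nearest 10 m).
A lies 110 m above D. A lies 110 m above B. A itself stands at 610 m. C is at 550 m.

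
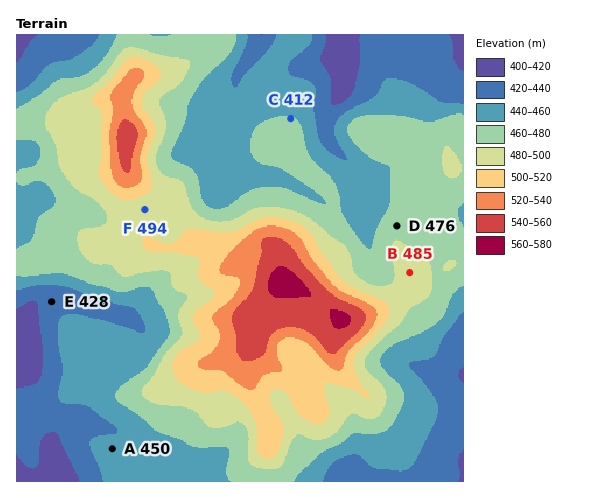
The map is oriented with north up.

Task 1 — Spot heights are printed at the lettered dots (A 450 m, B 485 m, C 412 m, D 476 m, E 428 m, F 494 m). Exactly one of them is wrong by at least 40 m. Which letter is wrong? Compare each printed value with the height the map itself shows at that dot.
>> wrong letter C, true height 462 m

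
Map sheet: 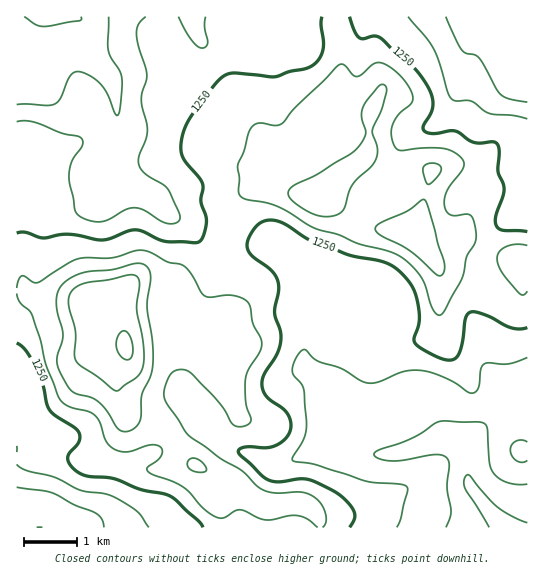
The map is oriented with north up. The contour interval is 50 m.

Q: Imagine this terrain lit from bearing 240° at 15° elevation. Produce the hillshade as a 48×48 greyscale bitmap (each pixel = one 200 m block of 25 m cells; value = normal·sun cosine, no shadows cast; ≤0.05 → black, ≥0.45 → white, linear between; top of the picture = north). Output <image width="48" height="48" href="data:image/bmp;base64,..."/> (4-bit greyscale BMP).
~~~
<image width="48" height="48" href="data:image/bmp;base64,Qk32BAAAAAAAAHYAAAAoAAAAMAAAADAAAAABAAQAAAAAAIAEAAATCwAAEwsAABAAAAAAAAAAAAAAABEREQAiIiIAMzMzAERERABVVVUAZmZmAHd3dwCIiIgAmZmZAKqqqgC7u7sAzMzMAN3d3QDu7u4A////AImaqru7qqqrztqKupmqhVZmZmdmZlRoqpmaq7u7qqq87smKuYmYZFZmZnd2ZUWKqaqrzMu7u7vN7aiah2d1M0VWZnd2Q0erqbu83cu8zMzd25iGM0VDI0VWZnd1M2rLqru83cu8zLvMuodSAUVDNERVZndlNIvMu6u8y6q7upq7p1MQE2ZUREVVZndlNIzMuqqqqZqqmImqdBEjZ3dlVVZmd3dlRIzcqaqZmZq6mImYUjV4qYZlZ3iIiHd2VpzbmJmZmazcqImGRXmqqXVFaJmYiIh3eLy6h5maq83tl3dlV5qph2Q0eJmIiIh4mrupd5m8zM78hVVWeJqXZUM0eJiIh3eJqqmId5rO7d7qZEVniZmGRENFeIiId3iJqph3d5vf/c3JZEV4ial1M0VWeJmYiIiJqpdniKz//LupdUV4mql0NFZmeJqZiIiauoZoiL3/7LuqlSR4qqhlRVZniaqpiJmrunZ5mN7/27qrgxN5qph2VVV5qqqYiZq8qGeZmN7tzLqqcQSJmYh2VUV5mZiImau7lmiZmNzM3bmZUASIh4h2VDRomId4mZq6dWiZmLu87riIQASId4h2REVniIeIiJq6ZWiZmqq97aiIQBV3d4h1REZ3iIiIiJvKZXmau5m97ZiIQRV4d4dlVFZ3eIiIia3aZYmauomt24iIQSV4d3dmZVZ3iJiIib7qZnibuoibuXZ2QSV4dmd3ZUVoiZiIms77ZXiruneJh2VVQiR3ZXiHZEV4mYiJq9/6ZWisuWZ4h1RFUyRmVol1Q0Z4mZmqvf/YRFisqWZoh1VWZDRVV5hkRWeaqrvM3/6lRWiqh1VndlVnZTRVaKhVVom8zN3d3ttkVmZ3ZVZnZUVndTNWiqhmZ5vd3MzLu6dUZlRVVWd2VUV3dTRoq6h3eb3+26qZmIZDVlRFZYh2ZWZ4dVaby6mZm97+uYd3d3dDRmVVZoiHZWeIdniru6qqq97cl2Z3d4hjRnZWZpmHVWd4iJq7qqqpmrupdlZ3d4l1VndmZpmGVnd4mqqru7qZiJiHd2Z3eJmGVnd2Zph2Vnd5qqqru7qYiIh4iHd2aJmGVWZmZph2Z3d5qqqruqmIiIiIiIh2VohlQ0VmZph2Z3ZoqqqqqpiJiIiIiImFNGVEM0ZmZodlZ2ZnmqqqqYiJiIiIiJqWNFVVVFZ2ZnZEZ3VXq6qpmYiJh3iJiJumRGZmZmZmVVRFeHZYu6qZmIiId4iZmJunVXdlZmVVVVVniYZYu6mZmYiId3iZmIqnVnZEVmVERGd4mXVZu5mZmIiHd3iJl3iYZlMiRmVEVYiJmXVpy6mZiIh3d3iJmHeZYyIjRWVFVoiZmGWLy6qYeIh3d3h4mXaIUhMzRWVVZoiZh1esu7qXZ4h3d4d4mXZ3QjRERWZVZ4iZhmnMuqmGV4h3iId4qnV2Q1VERXZmd4iIdnrLqpl1WJmIiHd4q3VmVVVERXdmd4d3dnrLqZhlaamIiHd5u2RmVVVERndmd3d3d4vLqYhlermHh3eKylRWZVVUVndndw=="/>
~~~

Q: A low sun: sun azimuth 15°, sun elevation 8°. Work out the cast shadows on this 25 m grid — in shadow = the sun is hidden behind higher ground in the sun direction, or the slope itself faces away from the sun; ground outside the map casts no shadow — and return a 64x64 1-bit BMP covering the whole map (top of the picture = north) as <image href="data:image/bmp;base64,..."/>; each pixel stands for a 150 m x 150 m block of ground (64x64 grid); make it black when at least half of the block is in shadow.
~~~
<image width="64" height="64" href="data:image/bmp;base64,Qk0+AgAAAAAAAD4AAAAoAAAAQAAAAEAAAAABAAEAAAAAAAACAAATCwAAEwsAAAIAAAAAAAAA////AAAAAAAAAAeAAAAAAAfAD4AAAAAAD///gAAAAAA///4AAAAAAP///AAAAAAA///8AAAAAAD//AAAAAAAAAAAAAAAAAAAAAAAAAAAAAAAAAAAAAAAAAAMAAwAAAAAAAwAAAAAAAAH4AAAAAADgAfwAAAAAAEAB/AAAAAAAAAH8AAAAAAAAA/gAAAAAAAAHAAAAAAAAAAcAAAAAAAMADwAAAAAABwAEAAAAAAAHAAAAAAAAAAYAAAAAAAAAAAAAAAAAAAAAAAAAAAAAAAAAAAAAAAAAAAAAAAAAAAAAAAAAAAAAAAAAAAAAAAAAeAAAAAAAAAD4AAAAAAAAA/wAAAAAAAAP/AAAAAAAAB/8AAAAAAAP//gAAAAAAB//8AAAAAAAP//gAAAAAAA/+AAAAAAAAH/gAAAAAAAAf4AAAAAAAAD/gAAAAAAAAH4AAAAAAAAAAAAAAAAAAAAAAAAAAAAAAAAAAAAAAAAAAAAAAAAAAAAAAAAAAAAAAAAAAAAAAAAAAAAAAAAAAAAAAAAAAAAAAAAAAAAAAAAAAAAAAAAAAAAAAAAAAAAAAAAAAAAAAAAAAAAAAAAAAAAAAAAAAAAAAAAAAAAAAAAAAAAAAAAAAAAAAAAAAAAAAAAAAAAAAAAAAAAAAAAAAAAAAAAAAAAAAAAAAAAAAAAAAAAAAAAAAAAAAAAAA=="/>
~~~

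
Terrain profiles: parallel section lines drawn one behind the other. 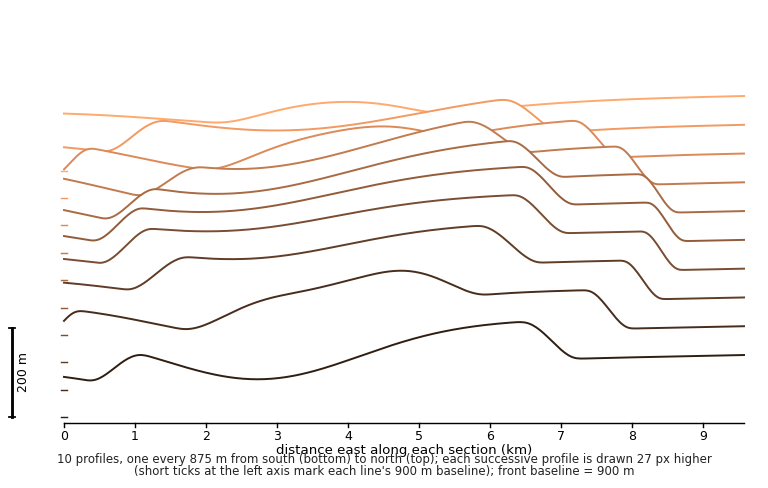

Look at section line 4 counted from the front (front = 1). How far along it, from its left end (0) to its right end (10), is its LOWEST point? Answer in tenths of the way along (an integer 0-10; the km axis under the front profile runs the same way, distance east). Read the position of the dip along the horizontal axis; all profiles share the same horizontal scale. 9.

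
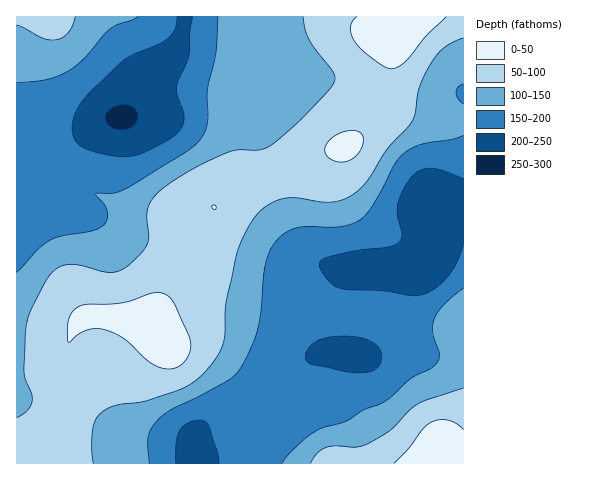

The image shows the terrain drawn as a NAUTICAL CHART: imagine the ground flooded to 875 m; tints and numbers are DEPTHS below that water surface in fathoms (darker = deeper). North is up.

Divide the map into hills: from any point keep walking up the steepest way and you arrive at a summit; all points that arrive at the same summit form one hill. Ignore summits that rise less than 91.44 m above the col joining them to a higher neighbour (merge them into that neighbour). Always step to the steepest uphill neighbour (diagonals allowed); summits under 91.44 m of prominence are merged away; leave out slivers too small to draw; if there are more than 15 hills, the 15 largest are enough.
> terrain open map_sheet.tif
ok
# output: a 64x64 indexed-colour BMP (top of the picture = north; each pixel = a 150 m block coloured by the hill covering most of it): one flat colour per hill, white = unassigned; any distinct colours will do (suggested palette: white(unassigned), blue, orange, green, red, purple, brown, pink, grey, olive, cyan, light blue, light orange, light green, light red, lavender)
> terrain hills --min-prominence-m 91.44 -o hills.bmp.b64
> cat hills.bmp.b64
<image width="64" height="64" href="data:image/bmp;base64,Qk12CAAAAAAAAHYAAAAoAAAAQAAAAEAAAAABAAQAAAAAAAAIAAATCwAAEwsAABAAAAAAAAAA////ALR3HwAOf/8ALKAsACgn1gC9Z5QAS1aMAMJ34wB/f38AIr28AM++FwDox64AeLv/AIrfmACWmP8A1bDFABEREREREREREREREREiIiIiIiIiIiIiIiIiIiIiIiIiEREREREREREREREREiIiIiIiIiIiIiIiIiIiIiIiIiIRERERERERERERERESIiIiIiIiIiIiIiIiIiIiIiIiIhERERERERERERERERIiIiIiIiIiIiIiIiIiIiIiIiIiERERERERERERERERESIiIiIiIiIiIiIiIiIiIiIiIiIREREREREREREREREREiIiIiIiIiIiIiIiIiIiIiIiIhERERERERERERERERERIiIiIiIiIiIiIiIiIiIiIiIiERERERERERERERERERERIiIiIiIiIiIiIiIiIiIiIiIRERERERERERERERERERERIiIiIiIiIiIiIiIiIiIiIhERERERERERERERERERERERIiIiIiIiIiIiIiIiIiIiERERERERERERERERERERERERIiIiIiIiIiIiIiIiIiIRERERERERERERERERERERERERIiIiIiIiIiIiIiIiIhERERERERERERERERERERERERESIiIiIiIiIiIiIiIiEREREREREREREREREREREREREREiIiIiIiIiIiIiIiIRERERERERERERERERERERERERERIiIiIiIiIiIiIiIhERERERERERERERERERERERERERERIiIiIiIiIiIiIiEREREREREREREREREREREREREREREREiIiIiIiIiIiIRERERERERERERERERERERERERERERESIiIiIiIiIiIhERERERERERERERERERERERERERERERIiIiIiIiIiIiEREREREREREREREREREREREREREREREiIiIiIiIiIiIRERERERERERERERERERERERERERERESIiIiIiIiIiIhERERERERERERERERERERERERERERERIiIiIiIiIiIiEREREREREREREREREREREREREREREREiIiIiIiIiIiIRERERERERERERERERERERERERERERESIiIiIiIiIiIhERERERERERERERERERERERERERERERIiIiIiIiIiIiEREREREREREREREREREREREREREREREiIiIiIiIiIiIRERERERERERERERERERERERERERERERIiIiIiIiIiIhERERERERERERERERERERERERERERERESIiIiIiIiIiERERERERERERERERERERERERERERERERERERERESIiIREREREREREREREREREREREREREREREREREREREREiIhERERERERERERERERERERERERERERERERERERERESIiERERERERERERERERERERERERERERERERERERERERIiIREREREREREREREREREREREREREREREREREREREREiIhERERERERERERERERERERERERERERERERERERERESIiERERERERERERERERERERERERERERERERERERERERIiIREREREREREREREREREREREREREREREREREREREREiIhEREREREREREREREREREREREREREREREREREREREiIiEREREREREREREREREREREREREREREREREREREREREiIRERERERERERERERERERERERERERERERERERERERERERERERERERERERERERERERERERERERERERERERERERERERERERERERERERERERERERERERERERERERERERERERExERERERERERERERERERERERERERERERERERERERERETERERERERERERERERERERERERERERERERERERERERERMxEREREREREREREREREREREREREREREREREREREREREzMRERERERERERERERERERERERERERERERERERERERETMzMRERERERERERERERERERERERERERERERERERERERMzMzMxEREREREREREREREREREREREREREREREREREREzMzMzMxERERERERERERERERERERERERERERERERERETMzMzMzMxERERERERERERERERERERERERERERERERERMzMzMzMzMzEREREREREREREREREREREREREREREREREzMzMzMzMzMxERERERERERERERERERERERERERERERETMzMzMzMzMzMRERERERERERERERERERERERERERERERMzMzMzMzMzMxEREREREREREREREREREREREREREREREzMzMzMzMzMzMRERERERERERERERERERERERERERERETMzMzMzMzMzMxERERERERERERERERERERERERERERERMzMzMzMzMzMzMREREREREREREREREREREREREREREREzMzMzMzMzMzMzERERERERERERERERERERERERERERETMzMzMzMzMzMzMxERERERERERERERERERERERERERERMzMzMzMzMzMzMzMREREREREREREREREREREREREREREzMzMzMzMzMzMzMzERERERERERERERERERERERERERETMzMzMzMzMzMzMzMRERERERERERERERERERERERERERMzMzMzMzMzMzMzMzEREREREREREREREREREREREREREzMzMzMzMzMzMzMzMRERERERERERERERERERERERERETMzMzMzMzMzMzMzMxERERERERERERERERERERERERER"/>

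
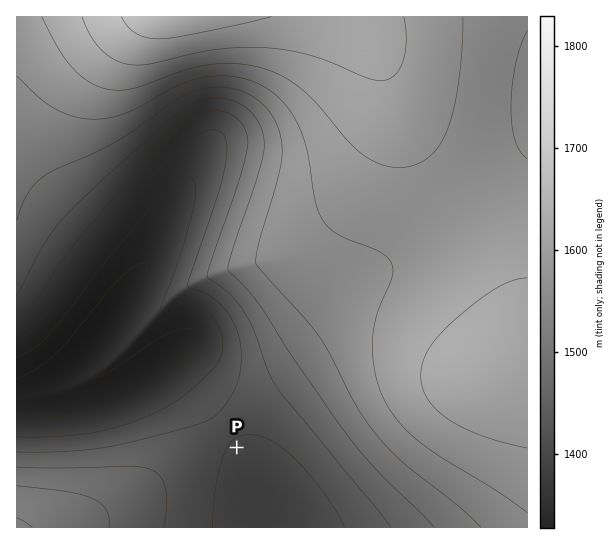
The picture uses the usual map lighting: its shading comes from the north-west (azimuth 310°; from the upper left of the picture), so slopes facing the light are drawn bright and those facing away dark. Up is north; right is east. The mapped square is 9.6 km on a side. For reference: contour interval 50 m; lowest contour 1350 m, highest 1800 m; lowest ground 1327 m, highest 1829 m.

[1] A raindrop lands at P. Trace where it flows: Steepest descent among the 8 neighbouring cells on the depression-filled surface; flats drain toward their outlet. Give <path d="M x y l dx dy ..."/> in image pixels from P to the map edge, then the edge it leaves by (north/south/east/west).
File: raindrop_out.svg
<path d="M237 447l18 19 3 5 0 3 3 4 1 7 3 4 0 2 2 4 2 7 2 4 0 15 7 6"/>
exit: south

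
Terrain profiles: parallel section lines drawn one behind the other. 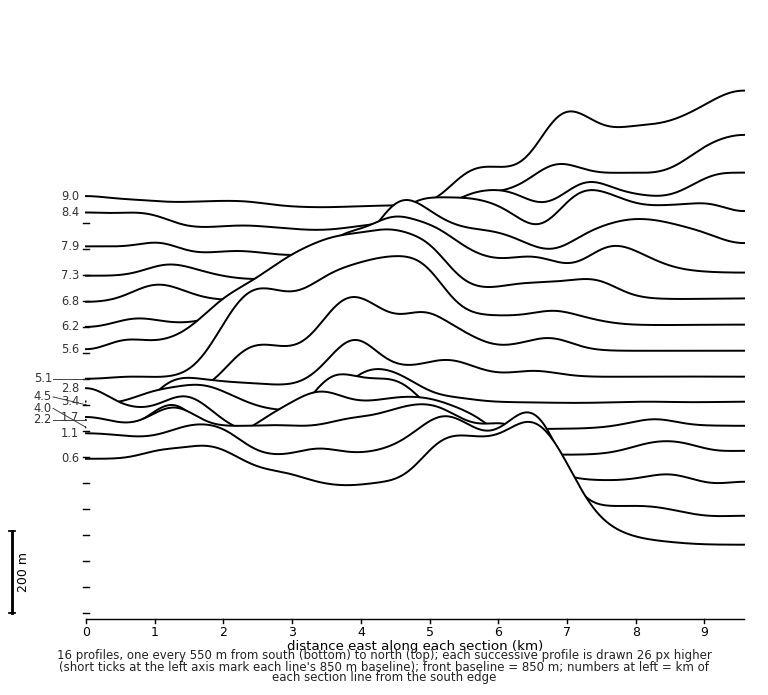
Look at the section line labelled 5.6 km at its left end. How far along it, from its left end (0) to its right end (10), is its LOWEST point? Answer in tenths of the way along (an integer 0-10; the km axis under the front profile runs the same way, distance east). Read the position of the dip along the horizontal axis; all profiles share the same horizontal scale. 0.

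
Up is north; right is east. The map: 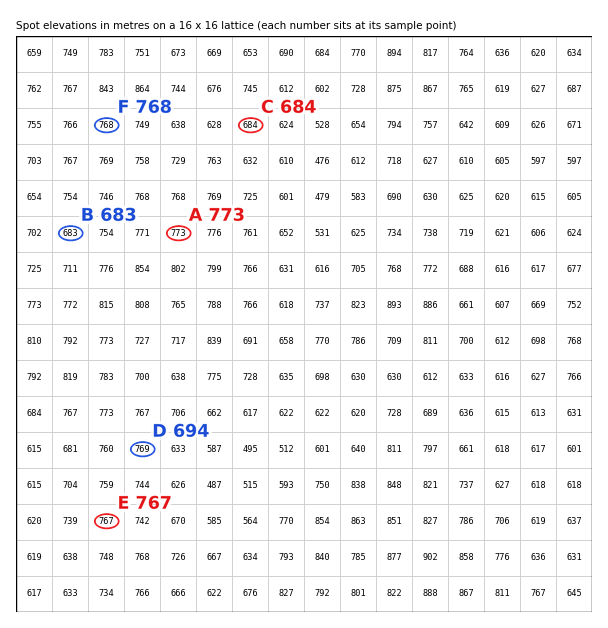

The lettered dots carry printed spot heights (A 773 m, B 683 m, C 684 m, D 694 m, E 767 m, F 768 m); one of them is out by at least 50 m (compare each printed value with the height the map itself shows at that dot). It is D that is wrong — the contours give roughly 769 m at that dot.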